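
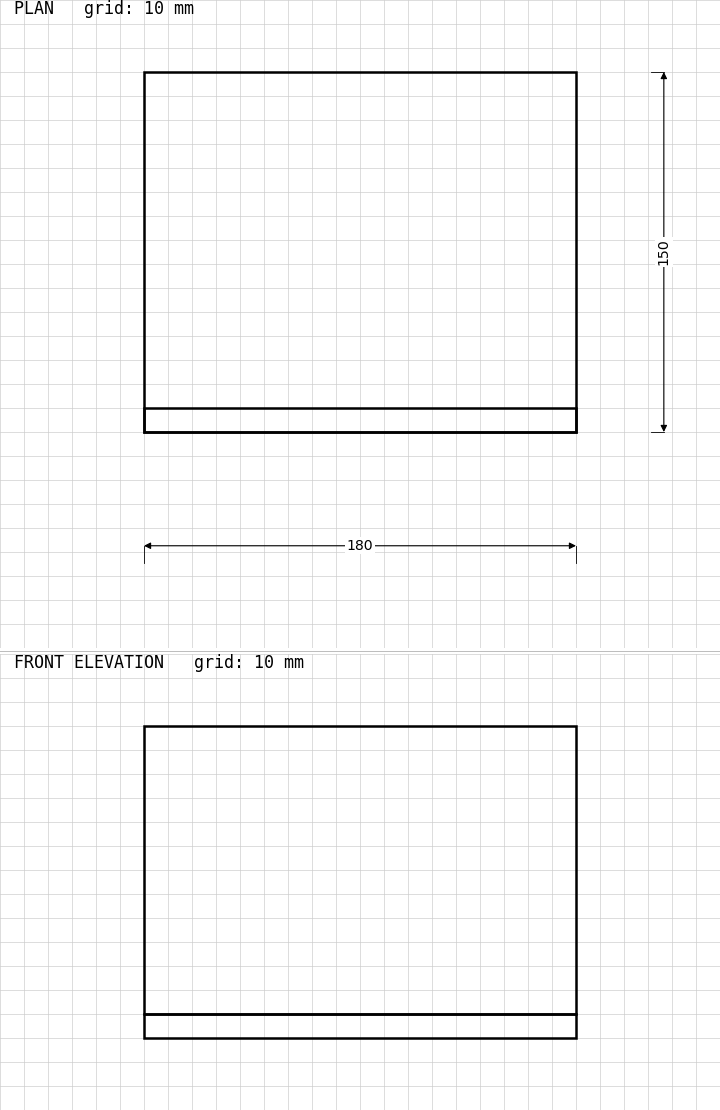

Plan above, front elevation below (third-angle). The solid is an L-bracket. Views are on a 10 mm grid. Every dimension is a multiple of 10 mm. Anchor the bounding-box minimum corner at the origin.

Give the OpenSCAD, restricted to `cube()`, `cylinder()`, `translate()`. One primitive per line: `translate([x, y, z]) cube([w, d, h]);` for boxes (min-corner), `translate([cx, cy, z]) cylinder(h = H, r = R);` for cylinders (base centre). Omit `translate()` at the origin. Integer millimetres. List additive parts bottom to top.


cube([180, 150, 10]);
translate([0, 0, 10]) cube([180, 10, 120]);


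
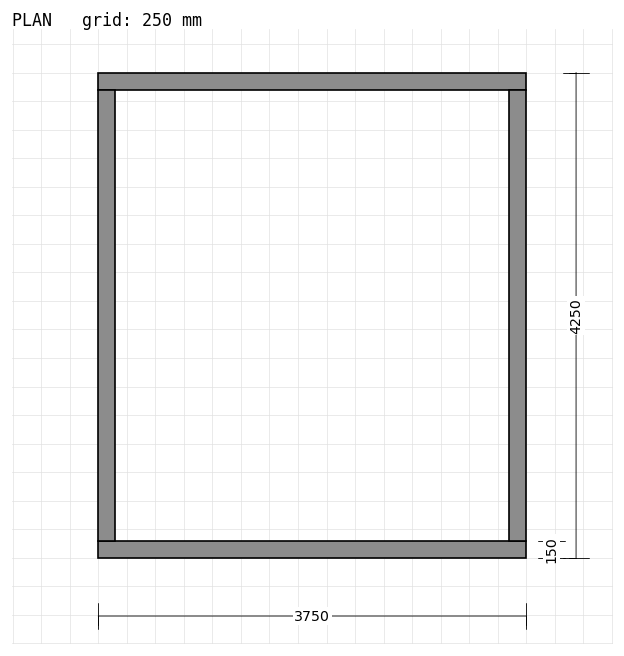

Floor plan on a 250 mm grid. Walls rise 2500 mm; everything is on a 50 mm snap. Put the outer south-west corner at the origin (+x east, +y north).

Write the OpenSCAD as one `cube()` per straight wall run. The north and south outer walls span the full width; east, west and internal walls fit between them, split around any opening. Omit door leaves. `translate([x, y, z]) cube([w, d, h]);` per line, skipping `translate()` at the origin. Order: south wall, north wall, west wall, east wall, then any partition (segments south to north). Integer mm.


cube([3750, 150, 2500]);
translate([0, 4100, 0]) cube([3750, 150, 2500]);
translate([0, 150, 0]) cube([150, 3950, 2500]);
translate([3600, 150, 0]) cube([150, 3950, 2500]);


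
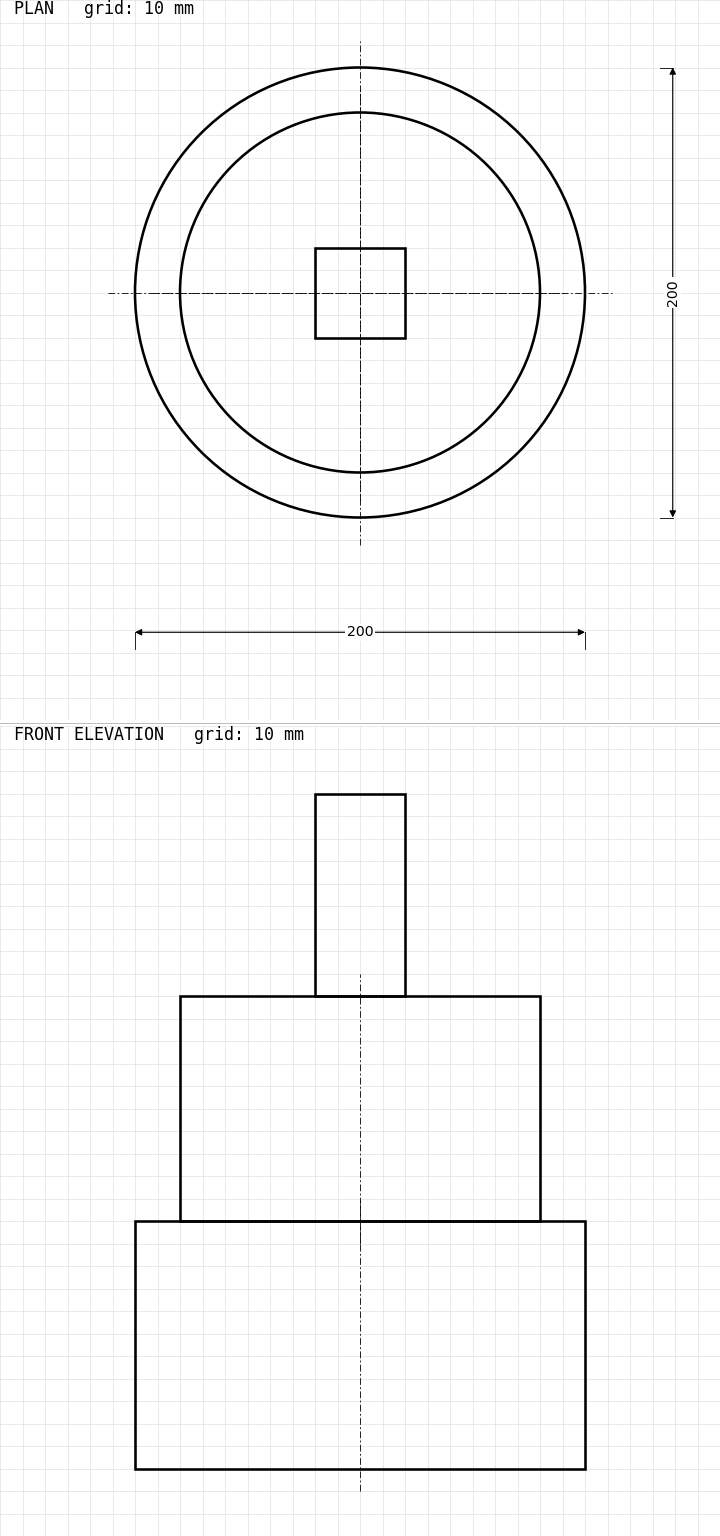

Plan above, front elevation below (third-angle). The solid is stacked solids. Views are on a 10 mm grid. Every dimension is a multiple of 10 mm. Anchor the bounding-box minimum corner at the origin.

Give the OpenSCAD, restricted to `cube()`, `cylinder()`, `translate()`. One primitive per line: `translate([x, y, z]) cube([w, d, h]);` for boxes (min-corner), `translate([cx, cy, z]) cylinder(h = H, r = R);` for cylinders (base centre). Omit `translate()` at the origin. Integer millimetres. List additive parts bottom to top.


translate([100, 100, 0]) cylinder(h = 110, r = 100);
translate([100, 100, 110]) cylinder(h = 100, r = 80);
translate([80, 80, 210]) cube([40, 40, 90]);


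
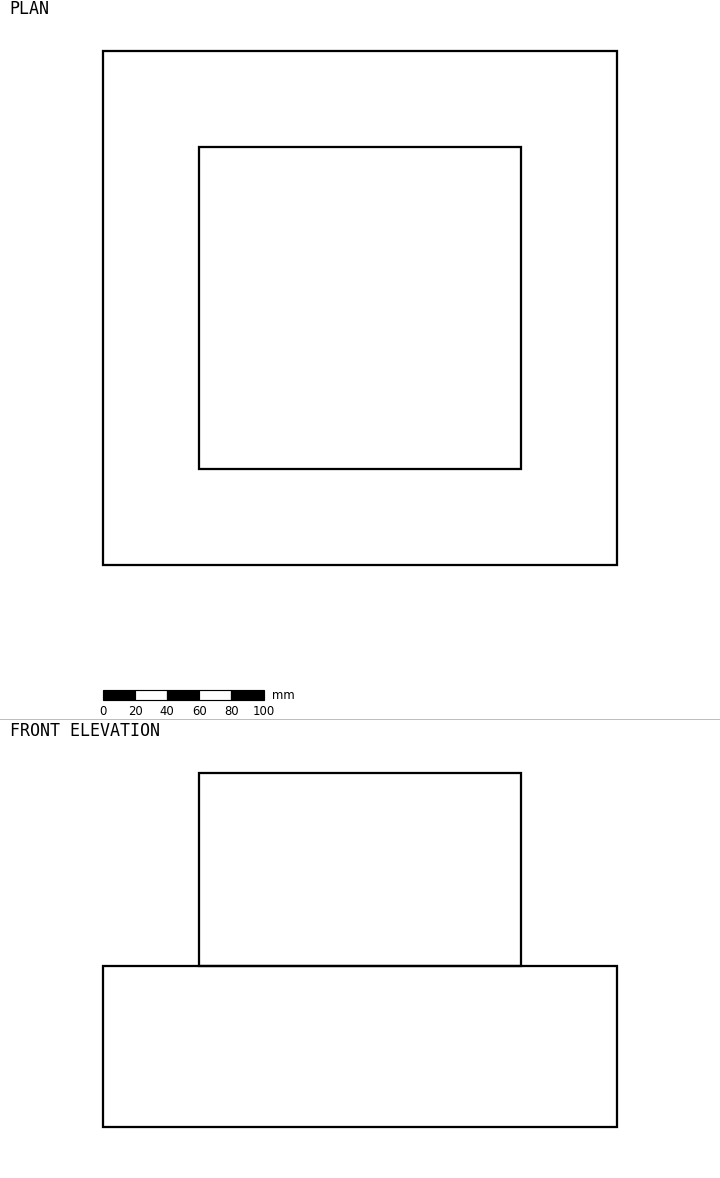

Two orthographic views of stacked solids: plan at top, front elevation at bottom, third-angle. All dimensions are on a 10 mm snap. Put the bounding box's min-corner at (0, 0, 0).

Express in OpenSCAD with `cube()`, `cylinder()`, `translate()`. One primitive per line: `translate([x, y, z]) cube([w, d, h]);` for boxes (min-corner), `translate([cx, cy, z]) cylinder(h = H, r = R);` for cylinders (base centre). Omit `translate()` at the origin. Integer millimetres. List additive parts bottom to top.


cube([320, 320, 100]);
translate([60, 60, 100]) cube([200, 200, 120]);


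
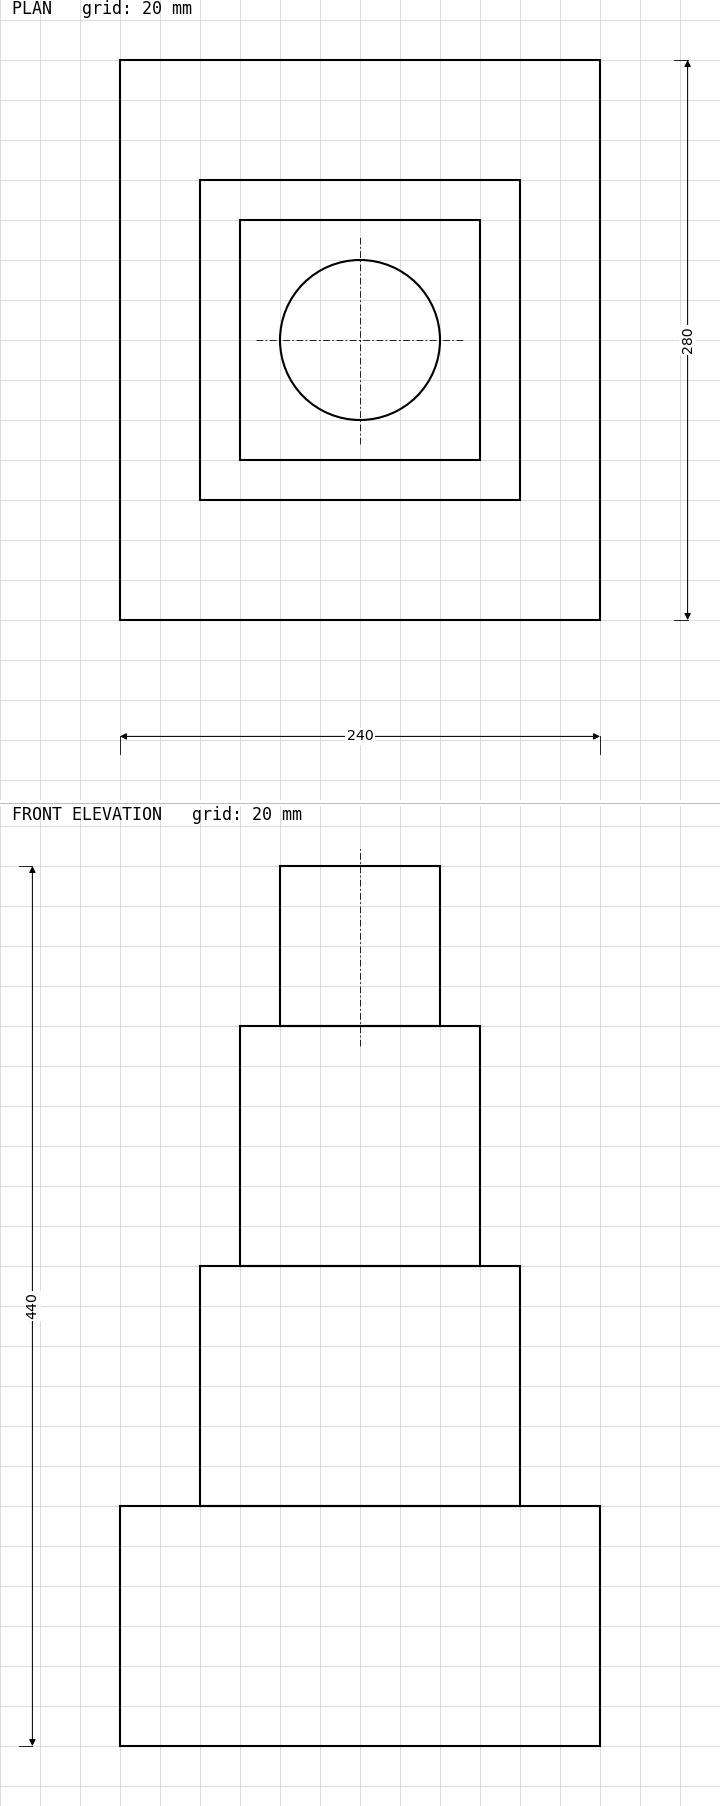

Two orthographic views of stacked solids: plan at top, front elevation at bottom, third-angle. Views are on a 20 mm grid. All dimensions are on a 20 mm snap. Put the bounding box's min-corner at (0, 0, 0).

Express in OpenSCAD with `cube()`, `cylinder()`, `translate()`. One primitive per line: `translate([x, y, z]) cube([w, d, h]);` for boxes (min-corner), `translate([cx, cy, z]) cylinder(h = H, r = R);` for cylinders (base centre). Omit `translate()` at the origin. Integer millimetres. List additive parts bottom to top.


cube([240, 280, 120]);
translate([40, 60, 120]) cube([160, 160, 120]);
translate([60, 80, 240]) cube([120, 120, 120]);
translate([120, 140, 360]) cylinder(h = 80, r = 40);


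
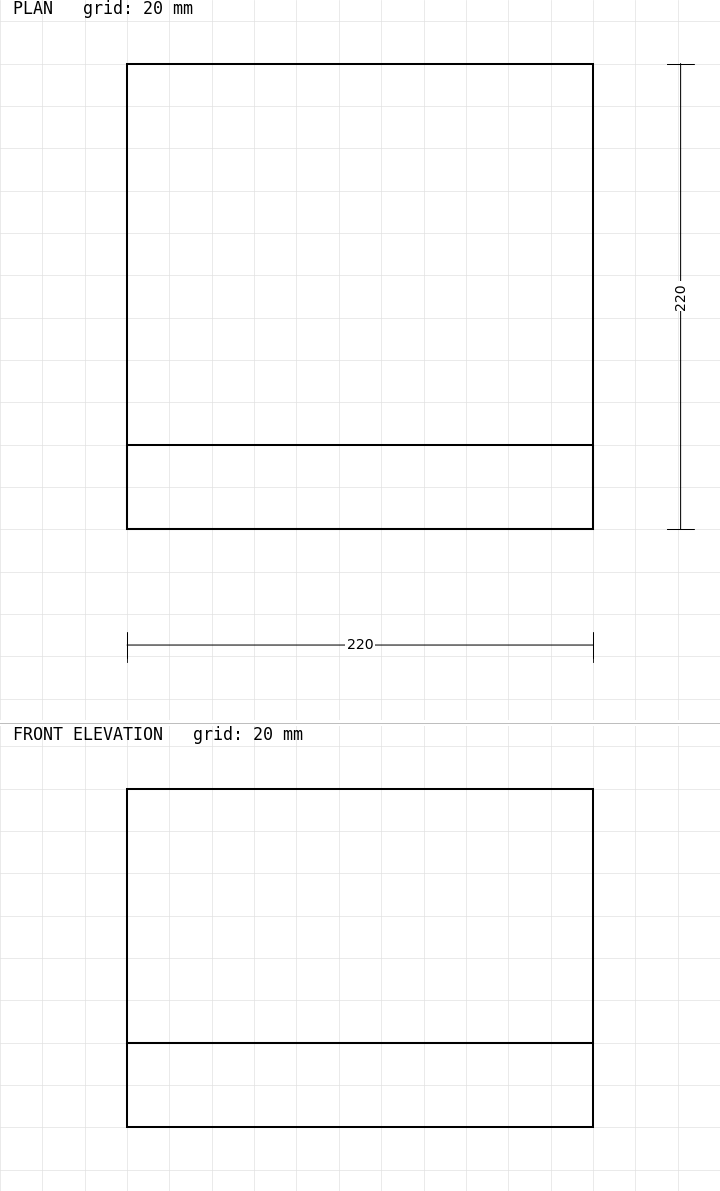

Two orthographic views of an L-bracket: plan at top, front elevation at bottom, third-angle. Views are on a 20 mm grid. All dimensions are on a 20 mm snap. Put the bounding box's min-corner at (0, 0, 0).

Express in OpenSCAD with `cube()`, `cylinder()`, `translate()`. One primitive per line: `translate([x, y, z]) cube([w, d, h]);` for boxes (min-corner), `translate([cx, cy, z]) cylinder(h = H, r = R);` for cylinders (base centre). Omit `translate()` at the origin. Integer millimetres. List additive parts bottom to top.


cube([220, 220, 40]);
translate([0, 0, 40]) cube([220, 40, 120]);


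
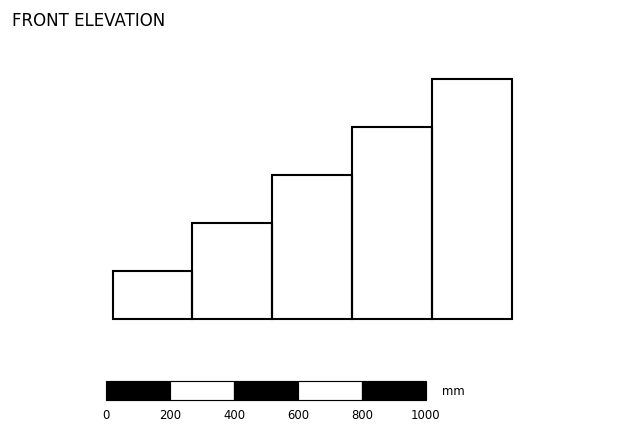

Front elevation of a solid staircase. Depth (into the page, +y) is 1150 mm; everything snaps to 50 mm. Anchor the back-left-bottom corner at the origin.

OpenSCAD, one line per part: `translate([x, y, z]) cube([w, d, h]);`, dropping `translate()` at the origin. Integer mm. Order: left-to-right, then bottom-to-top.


cube([250, 1150, 150]);
translate([250, 0, 0]) cube([250, 1150, 300]);
translate([500, 0, 0]) cube([250, 1150, 450]);
translate([750, 0, 0]) cube([250, 1150, 600]);
translate([1000, 0, 0]) cube([250, 1150, 750]);


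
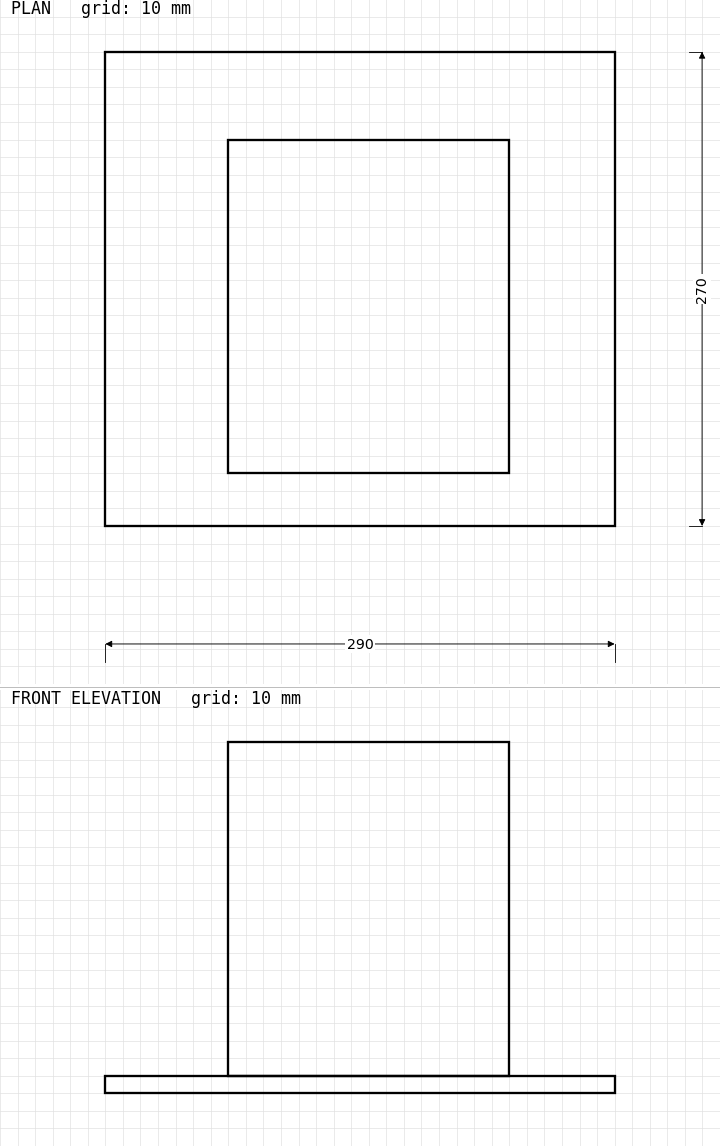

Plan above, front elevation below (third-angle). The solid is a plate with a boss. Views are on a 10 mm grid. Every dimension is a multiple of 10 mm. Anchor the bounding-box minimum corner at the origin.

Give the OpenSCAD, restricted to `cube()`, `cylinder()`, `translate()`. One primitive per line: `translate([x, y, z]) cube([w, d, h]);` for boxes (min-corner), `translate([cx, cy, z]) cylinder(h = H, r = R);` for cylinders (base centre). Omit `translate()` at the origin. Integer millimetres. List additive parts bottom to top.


cube([290, 270, 10]);
translate([70, 30, 10]) cube([160, 190, 190]);


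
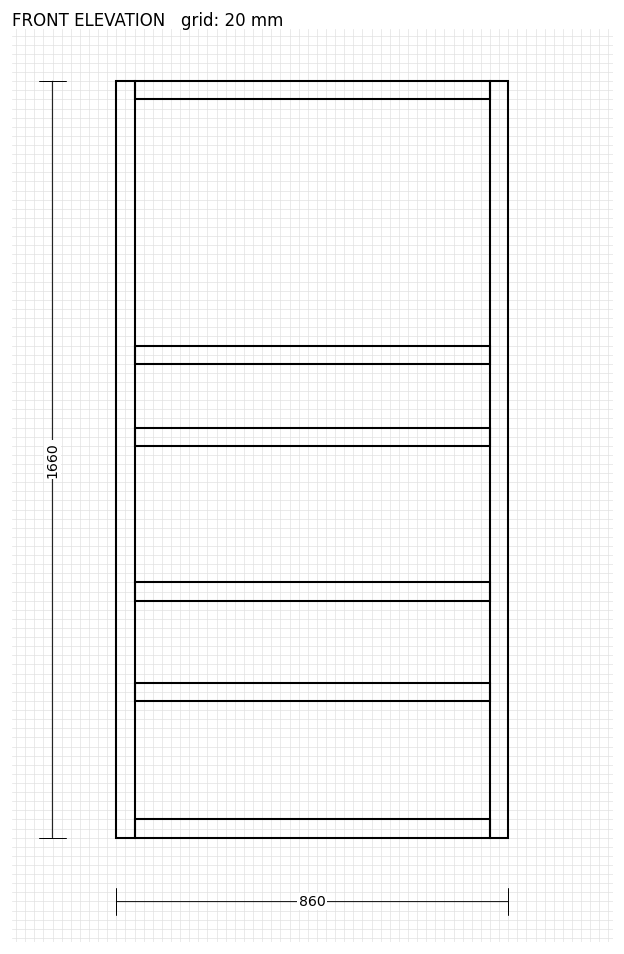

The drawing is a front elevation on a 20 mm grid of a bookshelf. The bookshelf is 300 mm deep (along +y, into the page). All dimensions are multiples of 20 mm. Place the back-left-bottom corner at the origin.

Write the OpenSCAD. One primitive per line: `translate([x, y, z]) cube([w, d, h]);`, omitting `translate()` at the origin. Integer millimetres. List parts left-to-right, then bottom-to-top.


cube([40, 300, 1660]);
translate([40, 0, 0]) cube([780, 300, 40]);
translate([40, 0, 300]) cube([780, 300, 40]);
translate([40, 0, 520]) cube([780, 300, 40]);
translate([40, 0, 860]) cube([780, 300, 40]);
translate([40, 0, 1040]) cube([780, 300, 40]);
translate([40, 0, 1620]) cube([780, 300, 40]);
translate([820, 0, 0]) cube([40, 300, 1660]);


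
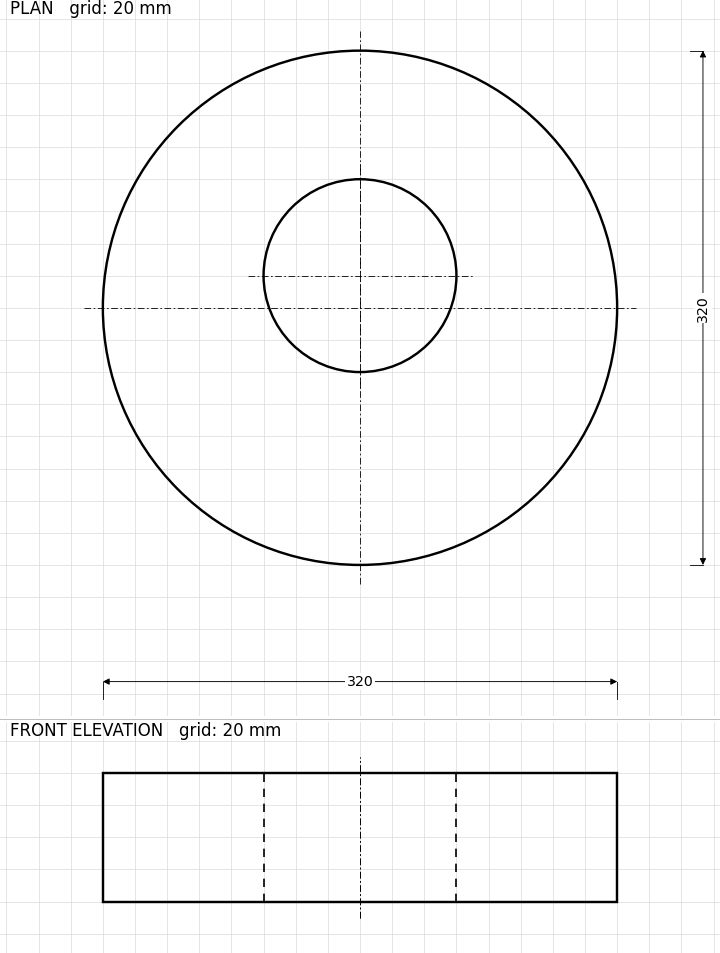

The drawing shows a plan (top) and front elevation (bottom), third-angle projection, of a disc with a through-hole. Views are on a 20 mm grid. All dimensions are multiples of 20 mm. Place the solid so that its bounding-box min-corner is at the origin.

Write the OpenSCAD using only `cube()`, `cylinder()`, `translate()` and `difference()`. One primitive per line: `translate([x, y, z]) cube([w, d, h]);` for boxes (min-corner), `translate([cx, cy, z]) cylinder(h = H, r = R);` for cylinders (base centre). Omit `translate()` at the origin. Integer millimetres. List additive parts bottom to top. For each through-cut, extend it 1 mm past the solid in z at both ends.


difference() {
  translate([160, 160, 0]) cylinder(h = 80, r = 160);
  translate([160, 180, -1]) cylinder(h = 82, r = 60);
}


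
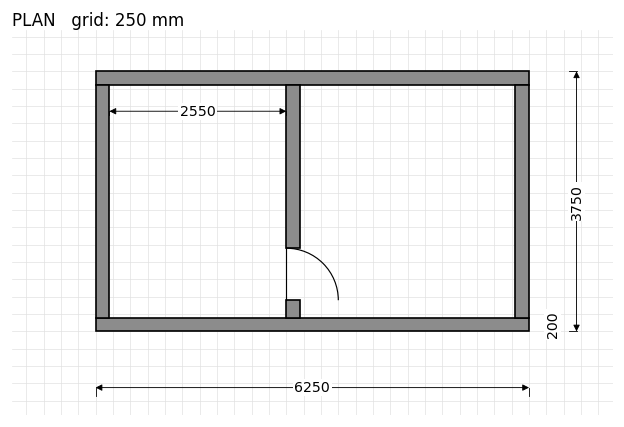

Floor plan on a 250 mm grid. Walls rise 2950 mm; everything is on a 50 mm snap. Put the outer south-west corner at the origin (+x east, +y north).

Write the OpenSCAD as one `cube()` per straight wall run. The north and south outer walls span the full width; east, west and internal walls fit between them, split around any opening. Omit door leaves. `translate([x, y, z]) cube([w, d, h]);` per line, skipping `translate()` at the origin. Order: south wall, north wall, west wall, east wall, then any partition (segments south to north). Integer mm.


cube([6250, 200, 2950]);
translate([0, 3550, 0]) cube([6250, 200, 2950]);
translate([0, 200, 0]) cube([200, 3350, 2950]);
translate([6050, 200, 0]) cube([200, 3350, 2950]);
translate([2750, 200, 0]) cube([200, 250, 2950]);
translate([2750, 1200, 0]) cube([200, 2350, 2950]);


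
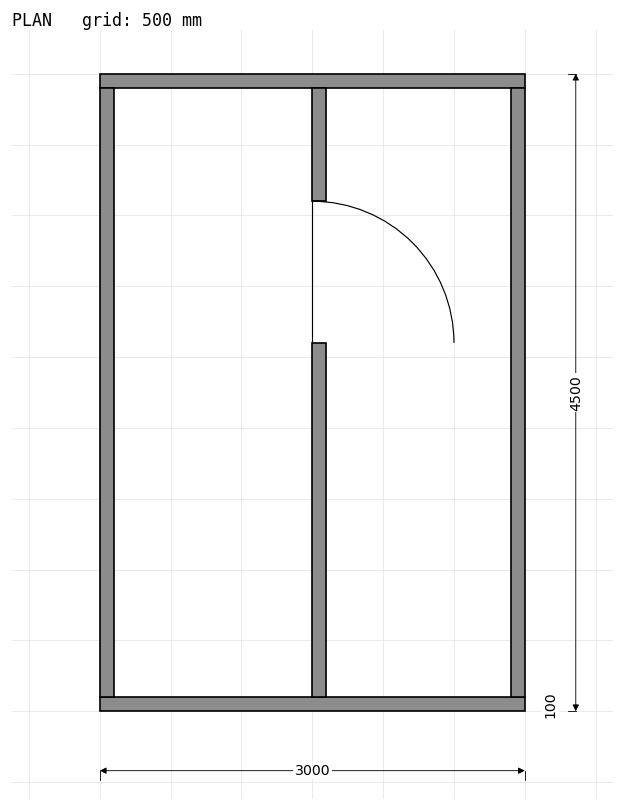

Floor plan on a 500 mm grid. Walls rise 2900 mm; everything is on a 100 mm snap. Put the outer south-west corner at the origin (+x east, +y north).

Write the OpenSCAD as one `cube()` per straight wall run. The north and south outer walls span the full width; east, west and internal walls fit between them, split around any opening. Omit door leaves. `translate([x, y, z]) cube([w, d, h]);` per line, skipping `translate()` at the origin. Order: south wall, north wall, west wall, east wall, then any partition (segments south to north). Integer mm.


cube([3000, 100, 2900]);
translate([0, 4400, 0]) cube([3000, 100, 2900]);
translate([0, 100, 0]) cube([100, 4300, 2900]);
translate([2900, 100, 0]) cube([100, 4300, 2900]);
translate([1500, 100, 0]) cube([100, 2500, 2900]);
translate([1500, 3600, 0]) cube([100, 800, 2900]);


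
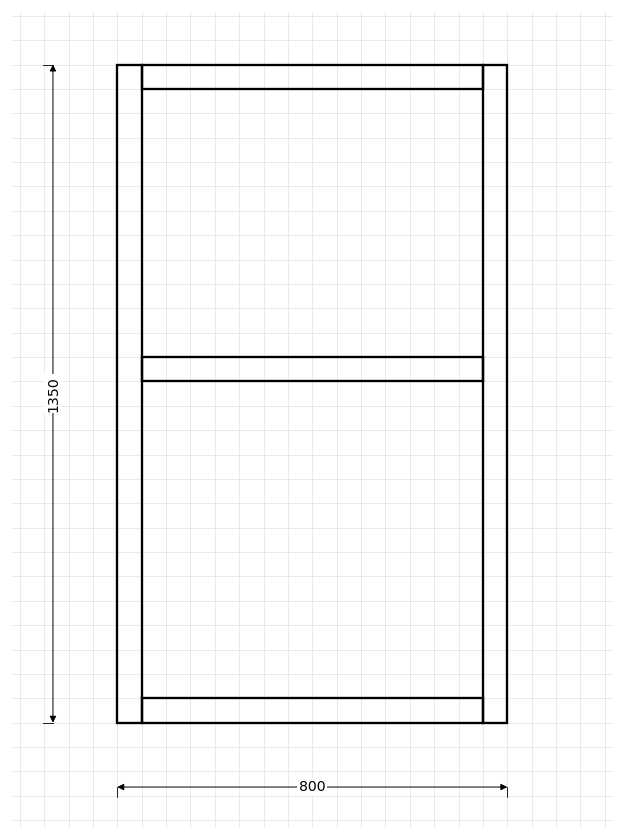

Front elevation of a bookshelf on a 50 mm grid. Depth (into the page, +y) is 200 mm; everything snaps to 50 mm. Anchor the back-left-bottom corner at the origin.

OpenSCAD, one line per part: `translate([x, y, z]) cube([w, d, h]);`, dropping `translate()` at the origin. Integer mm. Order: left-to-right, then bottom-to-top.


cube([50, 200, 1350]);
translate([50, 0, 0]) cube([700, 200, 50]);
translate([50, 0, 700]) cube([700, 200, 50]);
translate([50, 0, 1300]) cube([700, 200, 50]);
translate([750, 0, 0]) cube([50, 200, 1350]);


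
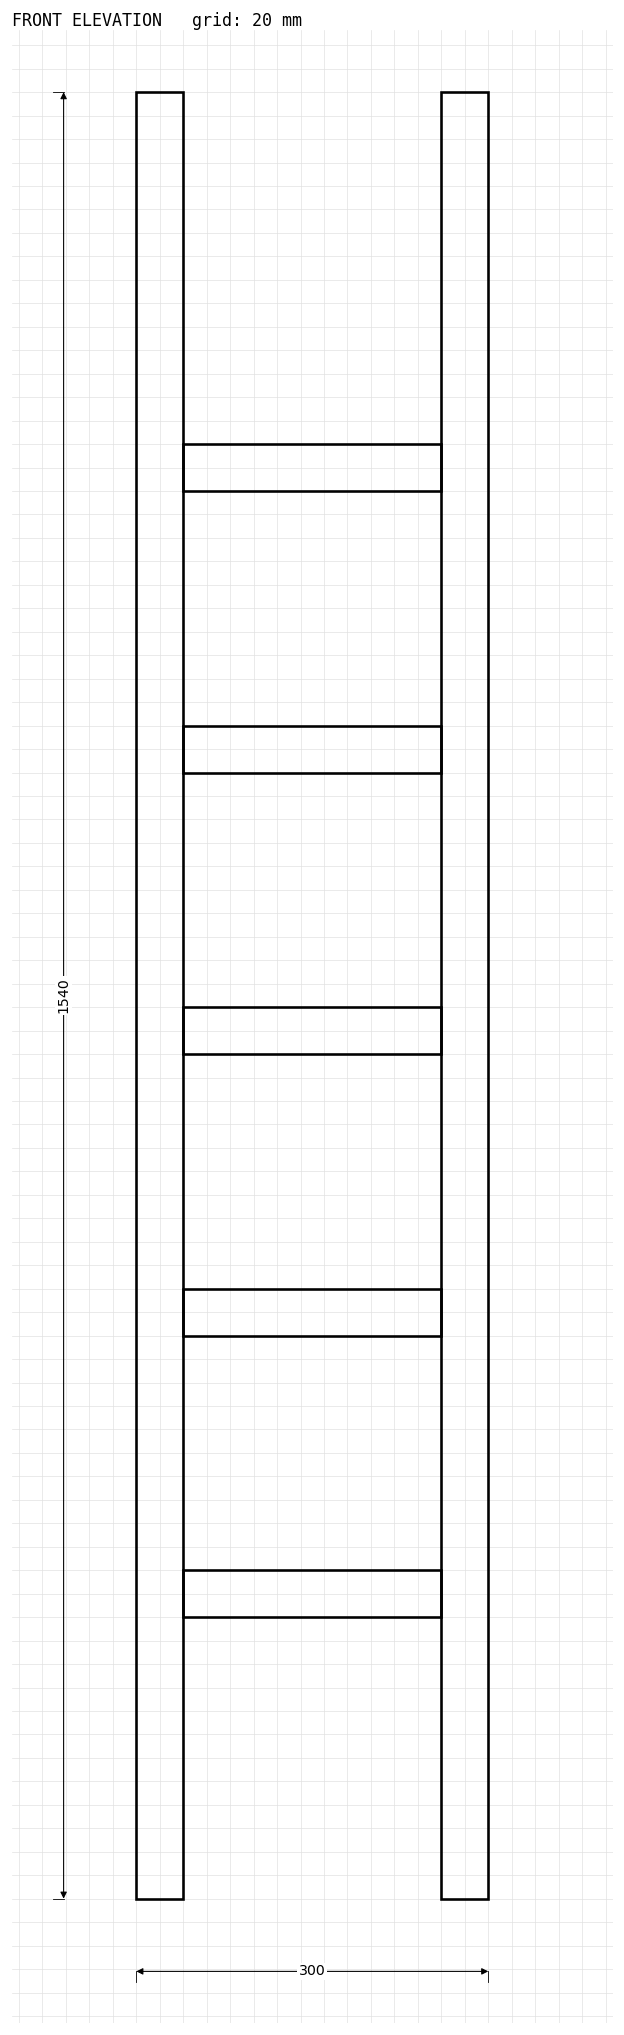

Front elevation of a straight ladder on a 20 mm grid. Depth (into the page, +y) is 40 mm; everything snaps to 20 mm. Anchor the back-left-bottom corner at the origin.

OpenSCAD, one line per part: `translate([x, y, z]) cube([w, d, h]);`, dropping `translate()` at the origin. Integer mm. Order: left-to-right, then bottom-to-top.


cube([40, 40, 1540]);
translate([40, 0, 240]) cube([220, 40, 40]);
translate([40, 0, 480]) cube([220, 40, 40]);
translate([40, 0, 720]) cube([220, 40, 40]);
translate([40, 0, 960]) cube([220, 40, 40]);
translate([40, 0, 1200]) cube([220, 40, 40]);
translate([260, 0, 0]) cube([40, 40, 1540]);


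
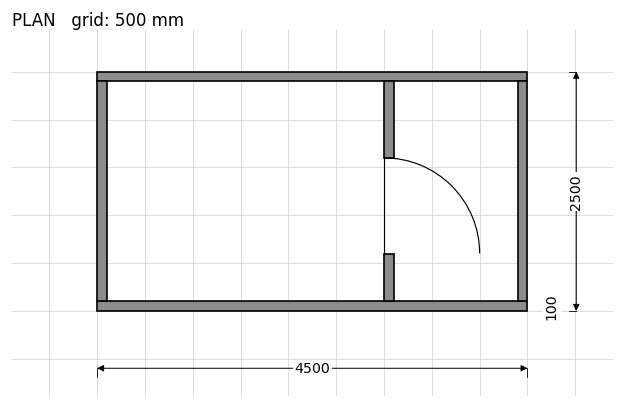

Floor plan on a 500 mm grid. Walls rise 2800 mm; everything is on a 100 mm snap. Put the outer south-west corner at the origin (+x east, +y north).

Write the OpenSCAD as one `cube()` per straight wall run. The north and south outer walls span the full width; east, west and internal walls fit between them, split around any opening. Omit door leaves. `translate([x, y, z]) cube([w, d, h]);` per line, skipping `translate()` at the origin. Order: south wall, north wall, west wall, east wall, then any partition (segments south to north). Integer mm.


cube([4500, 100, 2800]);
translate([0, 2400, 0]) cube([4500, 100, 2800]);
translate([0, 100, 0]) cube([100, 2300, 2800]);
translate([4400, 100, 0]) cube([100, 2300, 2800]);
translate([3000, 100, 0]) cube([100, 500, 2800]);
translate([3000, 1600, 0]) cube([100, 800, 2800]);


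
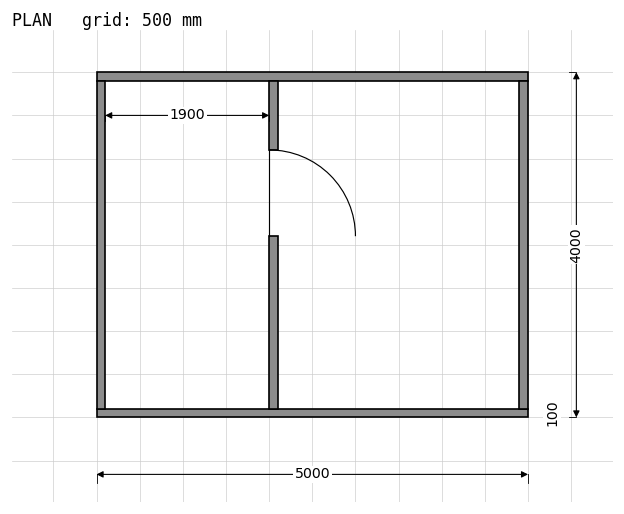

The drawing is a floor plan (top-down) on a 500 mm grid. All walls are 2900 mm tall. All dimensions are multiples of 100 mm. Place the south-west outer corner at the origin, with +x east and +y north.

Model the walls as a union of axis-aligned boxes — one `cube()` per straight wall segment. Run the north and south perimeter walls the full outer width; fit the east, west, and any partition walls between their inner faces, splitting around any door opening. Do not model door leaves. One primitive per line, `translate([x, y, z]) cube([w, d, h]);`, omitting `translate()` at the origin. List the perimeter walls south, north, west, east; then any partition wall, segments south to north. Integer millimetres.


cube([5000, 100, 2900]);
translate([0, 3900, 0]) cube([5000, 100, 2900]);
translate([0, 100, 0]) cube([100, 3800, 2900]);
translate([4900, 100, 0]) cube([100, 3800, 2900]);
translate([2000, 100, 0]) cube([100, 2000, 2900]);
translate([2000, 3100, 0]) cube([100, 800, 2900]);


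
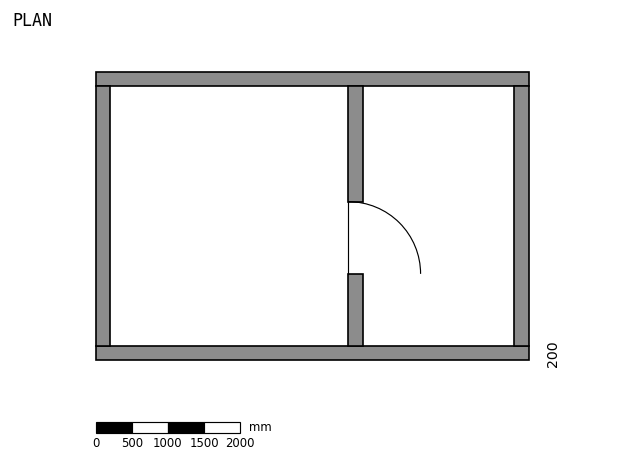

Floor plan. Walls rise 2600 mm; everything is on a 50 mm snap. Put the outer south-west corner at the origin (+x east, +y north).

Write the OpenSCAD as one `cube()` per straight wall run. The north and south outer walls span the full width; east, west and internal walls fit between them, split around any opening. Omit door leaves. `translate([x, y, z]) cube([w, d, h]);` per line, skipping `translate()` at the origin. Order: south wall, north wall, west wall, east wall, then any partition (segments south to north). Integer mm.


cube([6000, 200, 2600]);
translate([0, 3800, 0]) cube([6000, 200, 2600]);
translate([0, 200, 0]) cube([200, 3600, 2600]);
translate([5800, 200, 0]) cube([200, 3600, 2600]);
translate([3500, 200, 0]) cube([200, 1000, 2600]);
translate([3500, 2200, 0]) cube([200, 1600, 2600]);


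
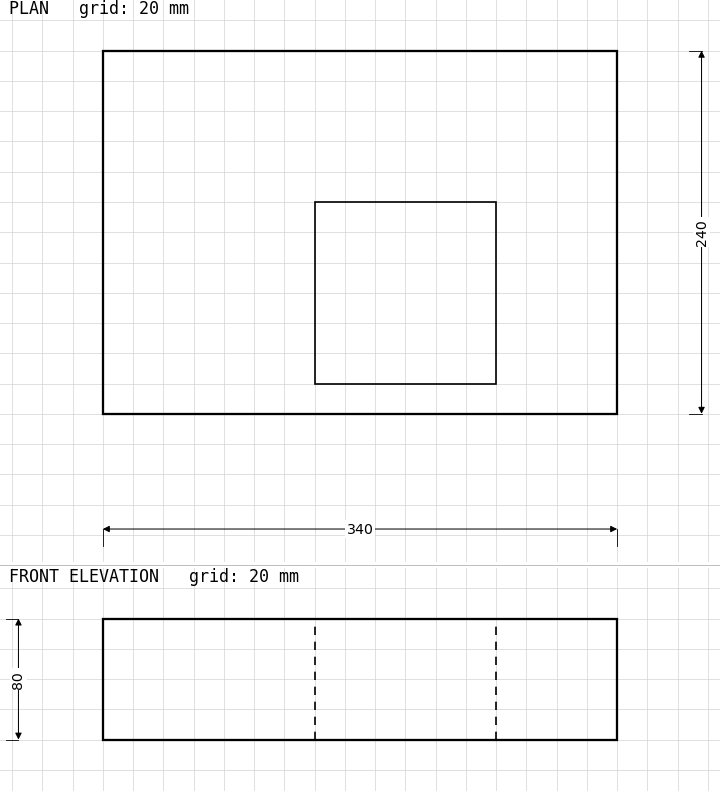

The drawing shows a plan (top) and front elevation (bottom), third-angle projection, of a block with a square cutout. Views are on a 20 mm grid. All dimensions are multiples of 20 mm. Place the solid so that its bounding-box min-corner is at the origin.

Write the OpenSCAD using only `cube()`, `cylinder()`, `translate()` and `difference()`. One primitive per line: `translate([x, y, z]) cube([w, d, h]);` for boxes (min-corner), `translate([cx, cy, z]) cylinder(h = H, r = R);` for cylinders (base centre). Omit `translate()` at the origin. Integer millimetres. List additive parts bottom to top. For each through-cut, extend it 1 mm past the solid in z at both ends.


difference() {
  cube([340, 240, 80]);
  translate([140, 20, -1]) cube([120, 120, 82]);
}


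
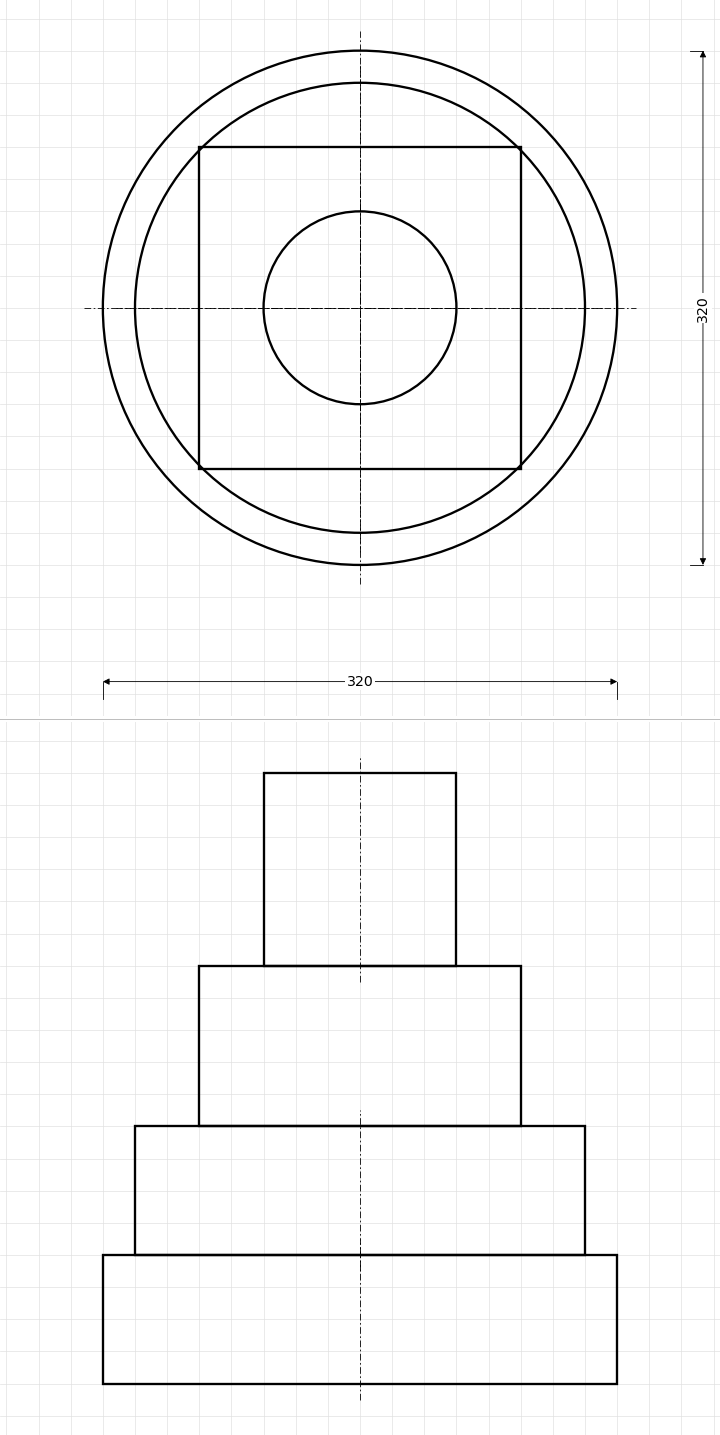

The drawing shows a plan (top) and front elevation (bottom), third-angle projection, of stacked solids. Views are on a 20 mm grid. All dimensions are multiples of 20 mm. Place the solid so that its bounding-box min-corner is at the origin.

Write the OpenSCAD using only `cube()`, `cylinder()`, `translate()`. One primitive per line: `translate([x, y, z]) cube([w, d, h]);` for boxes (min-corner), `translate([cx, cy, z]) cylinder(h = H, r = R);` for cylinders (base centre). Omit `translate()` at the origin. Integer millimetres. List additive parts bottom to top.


translate([160, 160, 0]) cylinder(h = 80, r = 160);
translate([160, 160, 80]) cylinder(h = 80, r = 140);
translate([60, 60, 160]) cube([200, 200, 100]);
translate([160, 160, 260]) cylinder(h = 120, r = 60);


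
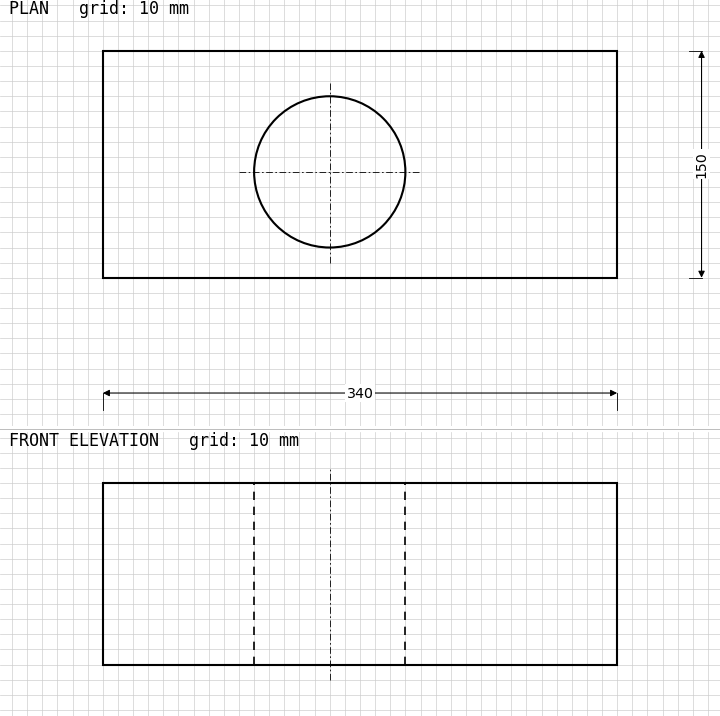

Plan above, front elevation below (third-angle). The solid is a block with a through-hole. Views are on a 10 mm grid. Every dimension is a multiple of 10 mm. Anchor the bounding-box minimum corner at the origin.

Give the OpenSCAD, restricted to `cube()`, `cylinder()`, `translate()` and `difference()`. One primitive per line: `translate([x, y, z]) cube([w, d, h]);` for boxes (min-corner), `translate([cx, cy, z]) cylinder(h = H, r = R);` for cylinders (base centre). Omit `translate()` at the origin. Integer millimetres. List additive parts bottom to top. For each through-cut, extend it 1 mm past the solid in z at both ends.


difference() {
  cube([340, 150, 120]);
  translate([150, 70, -1]) cylinder(h = 122, r = 50);
}


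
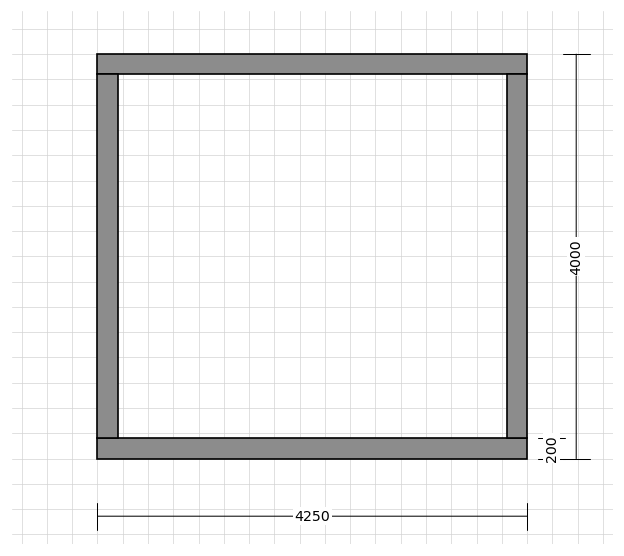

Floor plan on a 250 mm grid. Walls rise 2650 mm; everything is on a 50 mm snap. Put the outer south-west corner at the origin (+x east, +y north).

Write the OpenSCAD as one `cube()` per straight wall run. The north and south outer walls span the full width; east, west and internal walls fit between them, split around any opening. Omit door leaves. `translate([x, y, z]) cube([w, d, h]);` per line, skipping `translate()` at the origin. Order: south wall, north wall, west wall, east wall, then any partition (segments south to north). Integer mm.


cube([4250, 200, 2650]);
translate([0, 3800, 0]) cube([4250, 200, 2650]);
translate([0, 200, 0]) cube([200, 3600, 2650]);
translate([4050, 200, 0]) cube([200, 3600, 2650]);


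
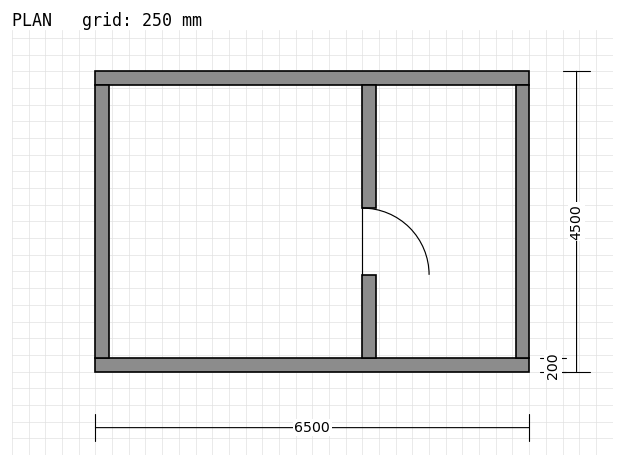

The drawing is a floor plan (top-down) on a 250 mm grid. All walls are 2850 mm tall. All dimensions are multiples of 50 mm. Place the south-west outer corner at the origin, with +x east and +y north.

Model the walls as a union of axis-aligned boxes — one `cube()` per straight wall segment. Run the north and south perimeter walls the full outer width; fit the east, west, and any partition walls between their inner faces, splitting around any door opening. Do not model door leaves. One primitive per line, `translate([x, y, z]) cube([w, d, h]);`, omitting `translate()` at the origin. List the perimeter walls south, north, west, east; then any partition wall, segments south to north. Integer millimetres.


cube([6500, 200, 2850]);
translate([0, 4300, 0]) cube([6500, 200, 2850]);
translate([0, 200, 0]) cube([200, 4100, 2850]);
translate([6300, 200, 0]) cube([200, 4100, 2850]);
translate([4000, 200, 0]) cube([200, 1250, 2850]);
translate([4000, 2450, 0]) cube([200, 1850, 2850]);


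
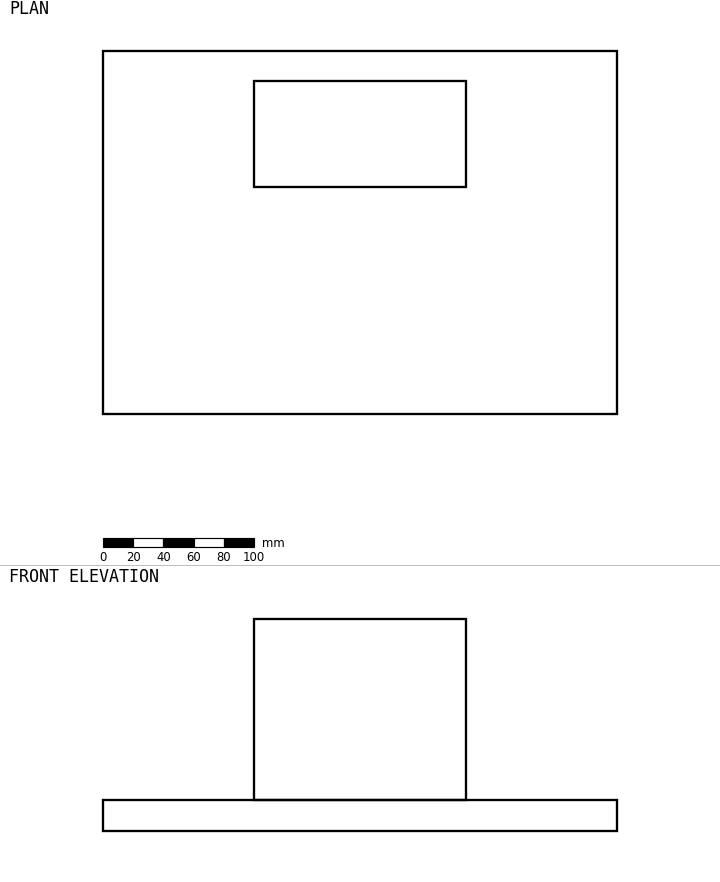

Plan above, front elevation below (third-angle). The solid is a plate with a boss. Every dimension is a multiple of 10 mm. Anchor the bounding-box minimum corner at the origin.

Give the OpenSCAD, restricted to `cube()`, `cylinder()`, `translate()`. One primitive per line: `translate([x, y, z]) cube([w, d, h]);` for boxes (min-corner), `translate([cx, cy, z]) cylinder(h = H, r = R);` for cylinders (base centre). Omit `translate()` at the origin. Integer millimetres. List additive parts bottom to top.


cube([340, 240, 20]);
translate([100, 150, 20]) cube([140, 70, 120]);


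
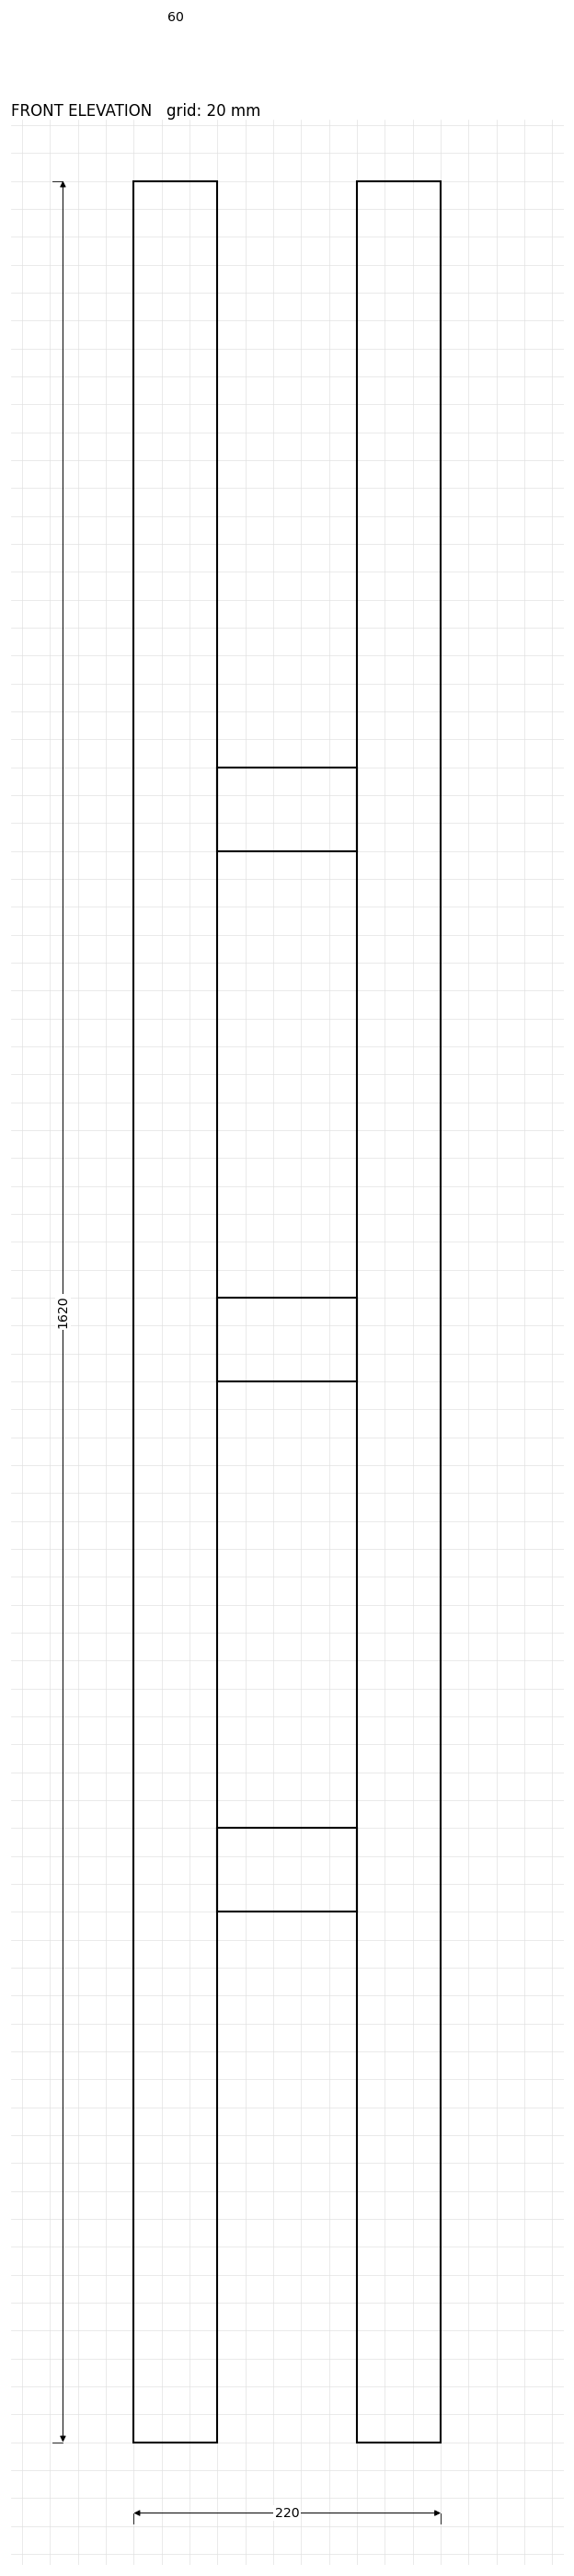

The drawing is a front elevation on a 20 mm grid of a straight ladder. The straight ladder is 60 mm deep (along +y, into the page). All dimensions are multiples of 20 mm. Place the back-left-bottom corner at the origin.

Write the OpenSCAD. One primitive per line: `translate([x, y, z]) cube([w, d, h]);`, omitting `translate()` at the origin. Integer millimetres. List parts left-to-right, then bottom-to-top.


cube([60, 60, 1620]);
translate([60, 0, 380]) cube([100, 60, 60]);
translate([60, 0, 760]) cube([100, 60, 60]);
translate([60, 0, 1140]) cube([100, 60, 60]);
translate([160, 0, 0]) cube([60, 60, 1620]);


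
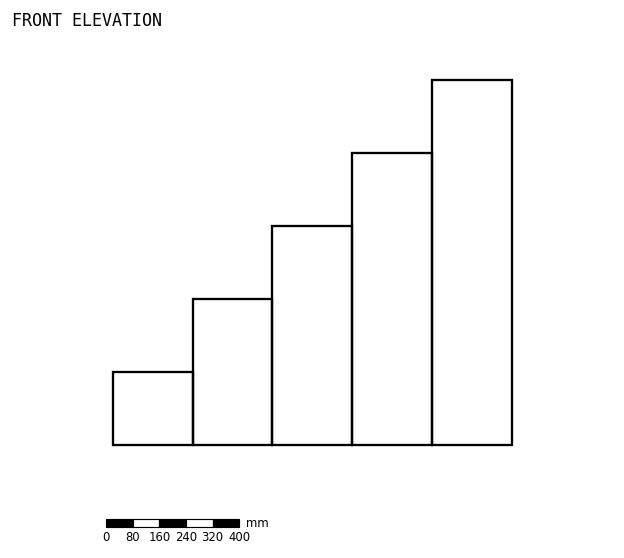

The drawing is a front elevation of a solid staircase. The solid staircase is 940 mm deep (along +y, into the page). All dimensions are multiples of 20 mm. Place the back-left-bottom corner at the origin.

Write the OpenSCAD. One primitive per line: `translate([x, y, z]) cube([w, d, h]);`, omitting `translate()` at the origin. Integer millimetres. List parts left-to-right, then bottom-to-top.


cube([240, 940, 220]);
translate([240, 0, 0]) cube([240, 940, 440]);
translate([480, 0, 0]) cube([240, 940, 660]);
translate([720, 0, 0]) cube([240, 940, 880]);
translate([960, 0, 0]) cube([240, 940, 1100]);


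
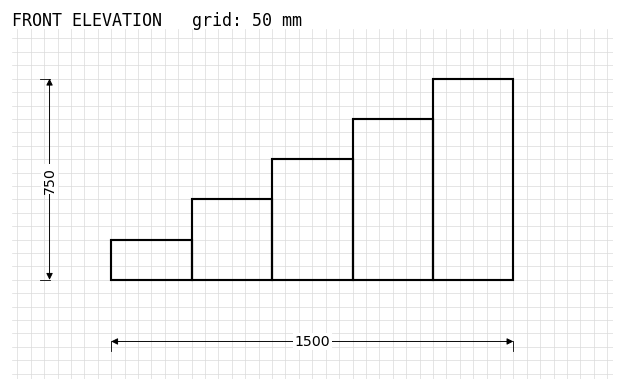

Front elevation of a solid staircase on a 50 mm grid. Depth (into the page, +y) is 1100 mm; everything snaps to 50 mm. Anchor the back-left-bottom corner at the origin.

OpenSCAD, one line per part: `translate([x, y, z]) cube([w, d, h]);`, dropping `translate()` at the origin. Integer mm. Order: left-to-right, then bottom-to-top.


cube([300, 1100, 150]);
translate([300, 0, 0]) cube([300, 1100, 300]);
translate([600, 0, 0]) cube([300, 1100, 450]);
translate([900, 0, 0]) cube([300, 1100, 600]);
translate([1200, 0, 0]) cube([300, 1100, 750]);


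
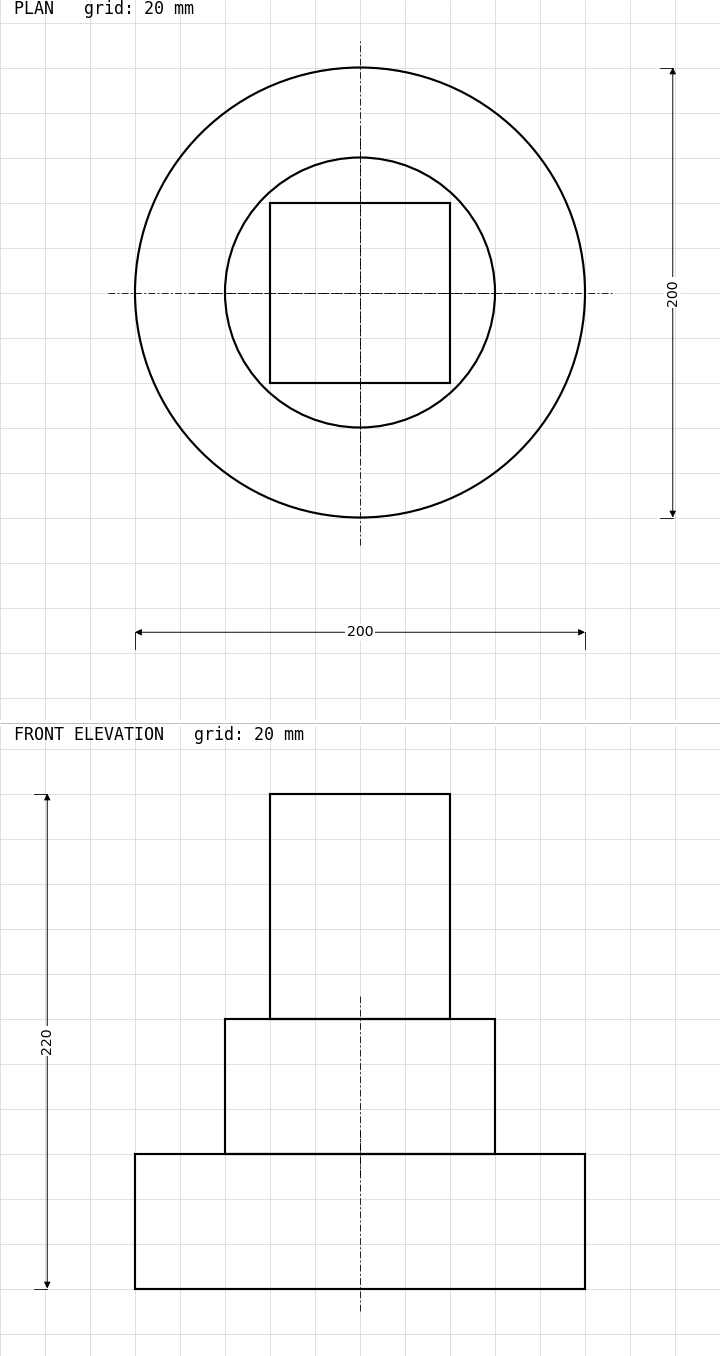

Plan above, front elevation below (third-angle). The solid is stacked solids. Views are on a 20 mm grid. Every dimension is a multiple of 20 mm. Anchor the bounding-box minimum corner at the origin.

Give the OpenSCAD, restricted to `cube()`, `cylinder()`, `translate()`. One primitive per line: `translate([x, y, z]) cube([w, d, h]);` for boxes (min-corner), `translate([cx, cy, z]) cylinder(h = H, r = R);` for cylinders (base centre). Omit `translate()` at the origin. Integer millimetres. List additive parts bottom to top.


translate([100, 100, 0]) cylinder(h = 60, r = 100);
translate([100, 100, 60]) cylinder(h = 60, r = 60);
translate([60, 60, 120]) cube([80, 80, 100]);


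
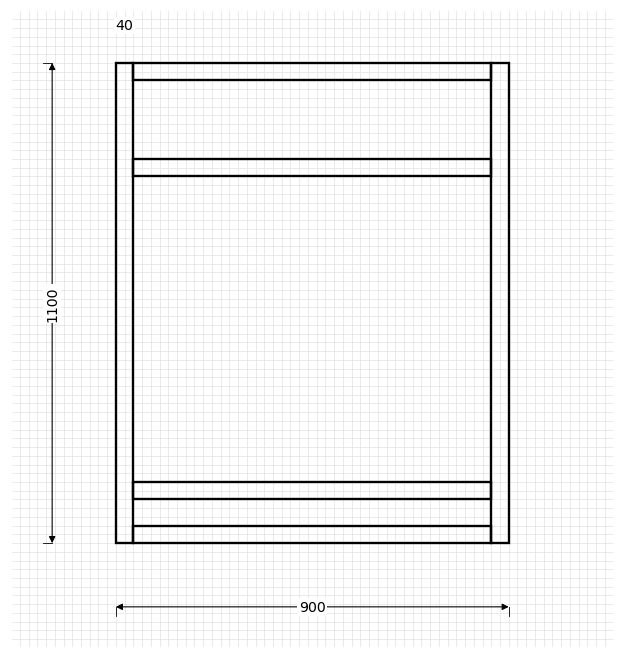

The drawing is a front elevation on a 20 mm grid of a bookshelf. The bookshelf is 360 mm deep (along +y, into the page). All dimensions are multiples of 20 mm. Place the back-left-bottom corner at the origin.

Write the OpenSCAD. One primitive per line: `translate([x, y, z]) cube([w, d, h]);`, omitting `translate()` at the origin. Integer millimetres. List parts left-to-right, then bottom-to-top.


cube([40, 360, 1100]);
translate([40, 0, 0]) cube([820, 360, 40]);
translate([40, 0, 100]) cube([820, 360, 40]);
translate([40, 0, 840]) cube([820, 360, 40]);
translate([40, 0, 1060]) cube([820, 360, 40]);
translate([860, 0, 0]) cube([40, 360, 1100]);


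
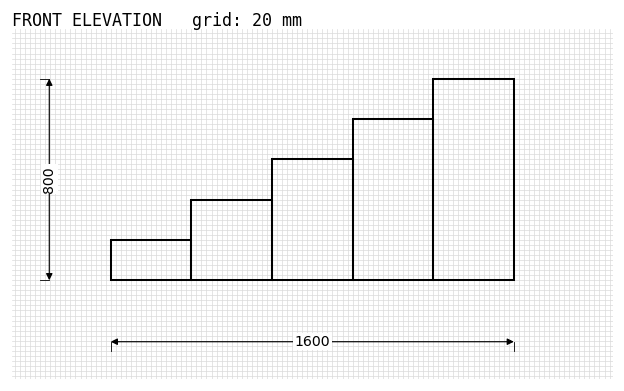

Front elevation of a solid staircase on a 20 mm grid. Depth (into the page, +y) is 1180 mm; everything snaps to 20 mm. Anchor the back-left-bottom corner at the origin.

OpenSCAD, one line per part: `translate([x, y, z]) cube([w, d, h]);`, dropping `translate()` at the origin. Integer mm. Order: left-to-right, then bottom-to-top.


cube([320, 1180, 160]);
translate([320, 0, 0]) cube([320, 1180, 320]);
translate([640, 0, 0]) cube([320, 1180, 480]);
translate([960, 0, 0]) cube([320, 1180, 640]);
translate([1280, 0, 0]) cube([320, 1180, 800]);


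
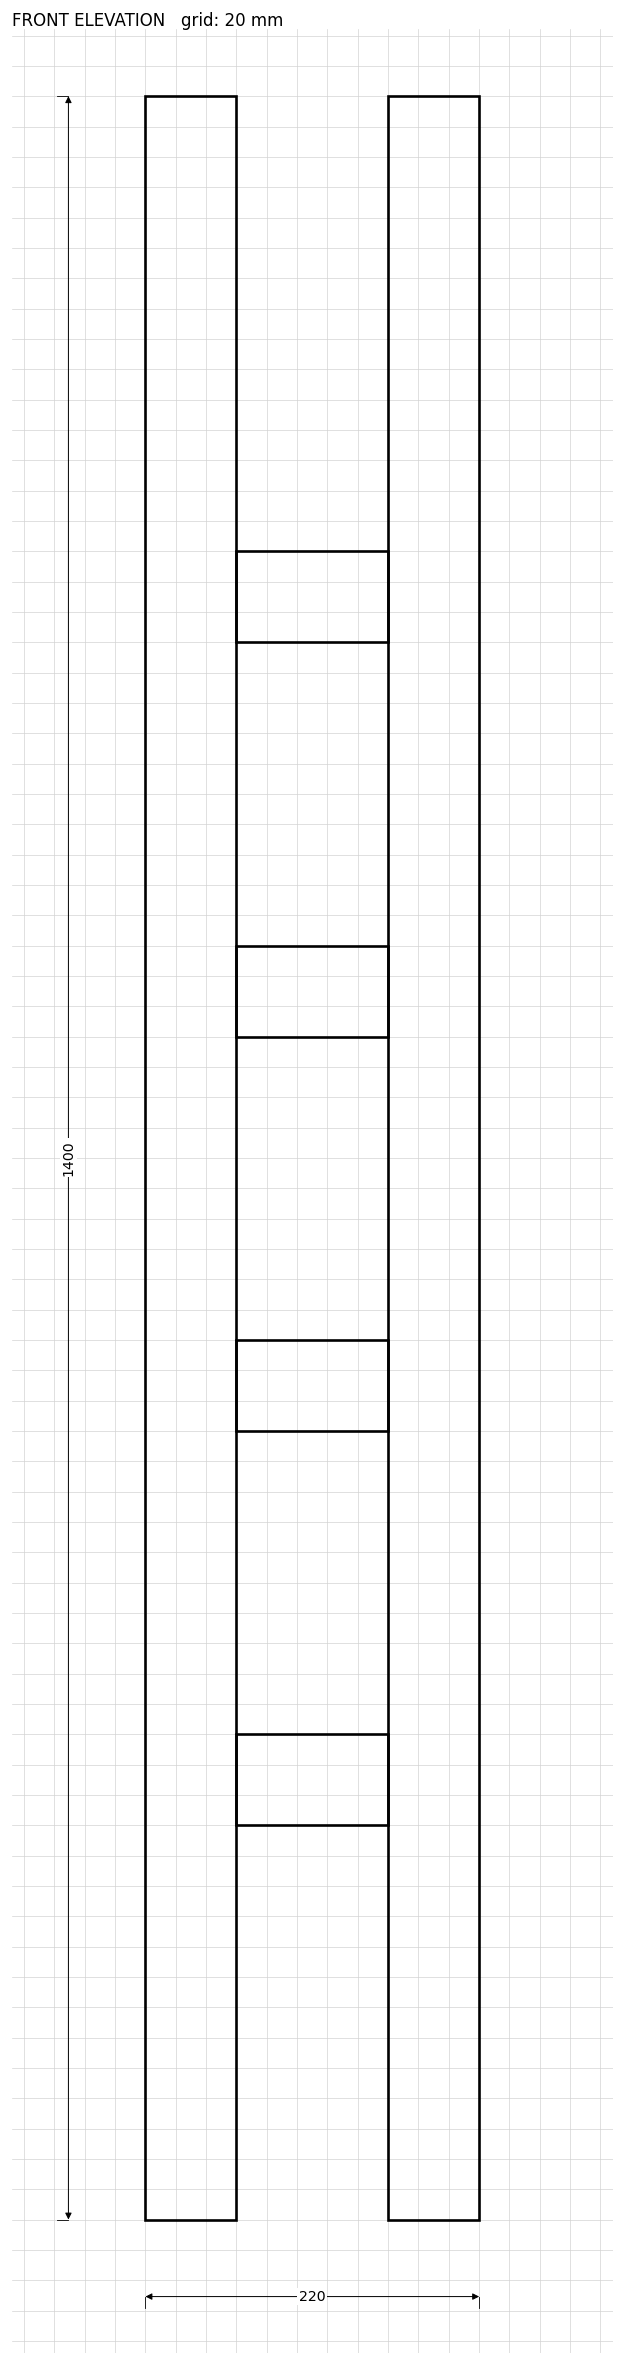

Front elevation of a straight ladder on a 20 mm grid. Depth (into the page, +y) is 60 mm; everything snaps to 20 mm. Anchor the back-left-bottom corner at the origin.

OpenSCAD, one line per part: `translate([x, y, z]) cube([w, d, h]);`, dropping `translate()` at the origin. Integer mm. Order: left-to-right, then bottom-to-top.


cube([60, 60, 1400]);
translate([60, 0, 260]) cube([100, 60, 60]);
translate([60, 0, 520]) cube([100, 60, 60]);
translate([60, 0, 780]) cube([100, 60, 60]);
translate([60, 0, 1040]) cube([100, 60, 60]);
translate([160, 0, 0]) cube([60, 60, 1400]);


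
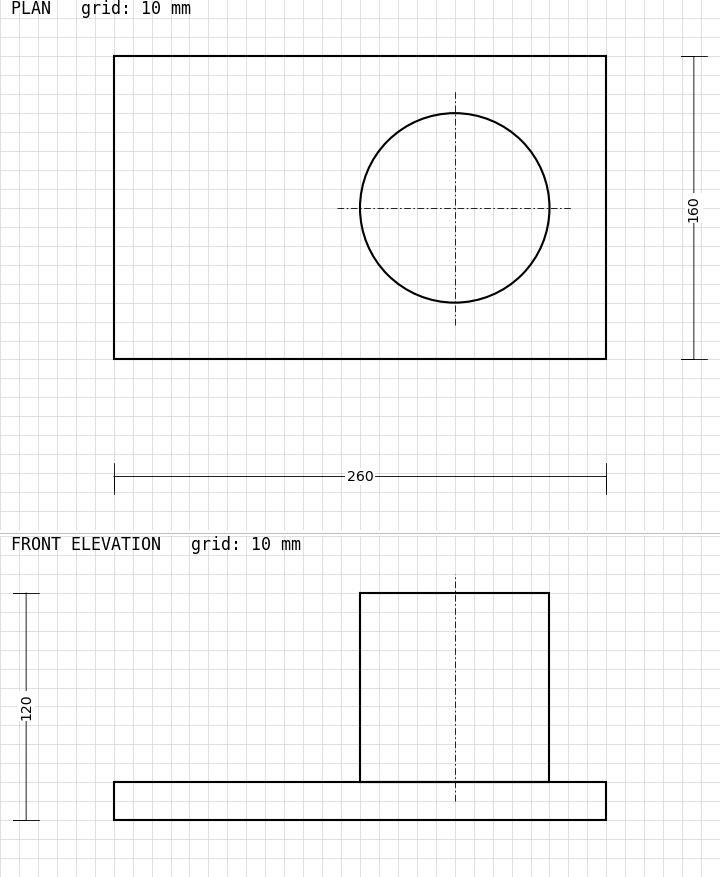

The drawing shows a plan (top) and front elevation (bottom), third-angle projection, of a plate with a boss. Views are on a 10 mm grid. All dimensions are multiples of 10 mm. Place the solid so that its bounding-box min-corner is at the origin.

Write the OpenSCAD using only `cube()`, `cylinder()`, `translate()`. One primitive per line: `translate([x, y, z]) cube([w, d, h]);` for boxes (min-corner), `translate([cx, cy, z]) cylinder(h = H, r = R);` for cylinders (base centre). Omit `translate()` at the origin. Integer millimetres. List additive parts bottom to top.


cube([260, 160, 20]);
translate([180, 80, 20]) cylinder(h = 100, r = 50);


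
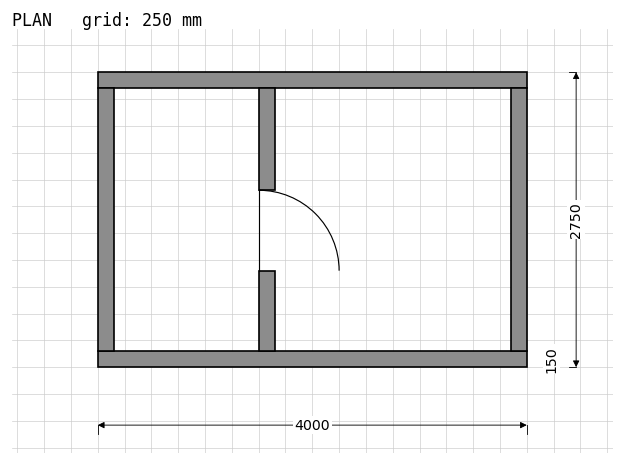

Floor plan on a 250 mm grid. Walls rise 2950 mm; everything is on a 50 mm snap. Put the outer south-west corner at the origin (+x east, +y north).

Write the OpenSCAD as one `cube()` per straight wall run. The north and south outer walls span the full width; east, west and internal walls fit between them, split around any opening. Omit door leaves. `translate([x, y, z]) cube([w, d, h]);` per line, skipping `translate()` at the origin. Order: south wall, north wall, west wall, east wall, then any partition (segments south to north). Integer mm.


cube([4000, 150, 2950]);
translate([0, 2600, 0]) cube([4000, 150, 2950]);
translate([0, 150, 0]) cube([150, 2450, 2950]);
translate([3850, 150, 0]) cube([150, 2450, 2950]);
translate([1500, 150, 0]) cube([150, 750, 2950]);
translate([1500, 1650, 0]) cube([150, 950, 2950]);


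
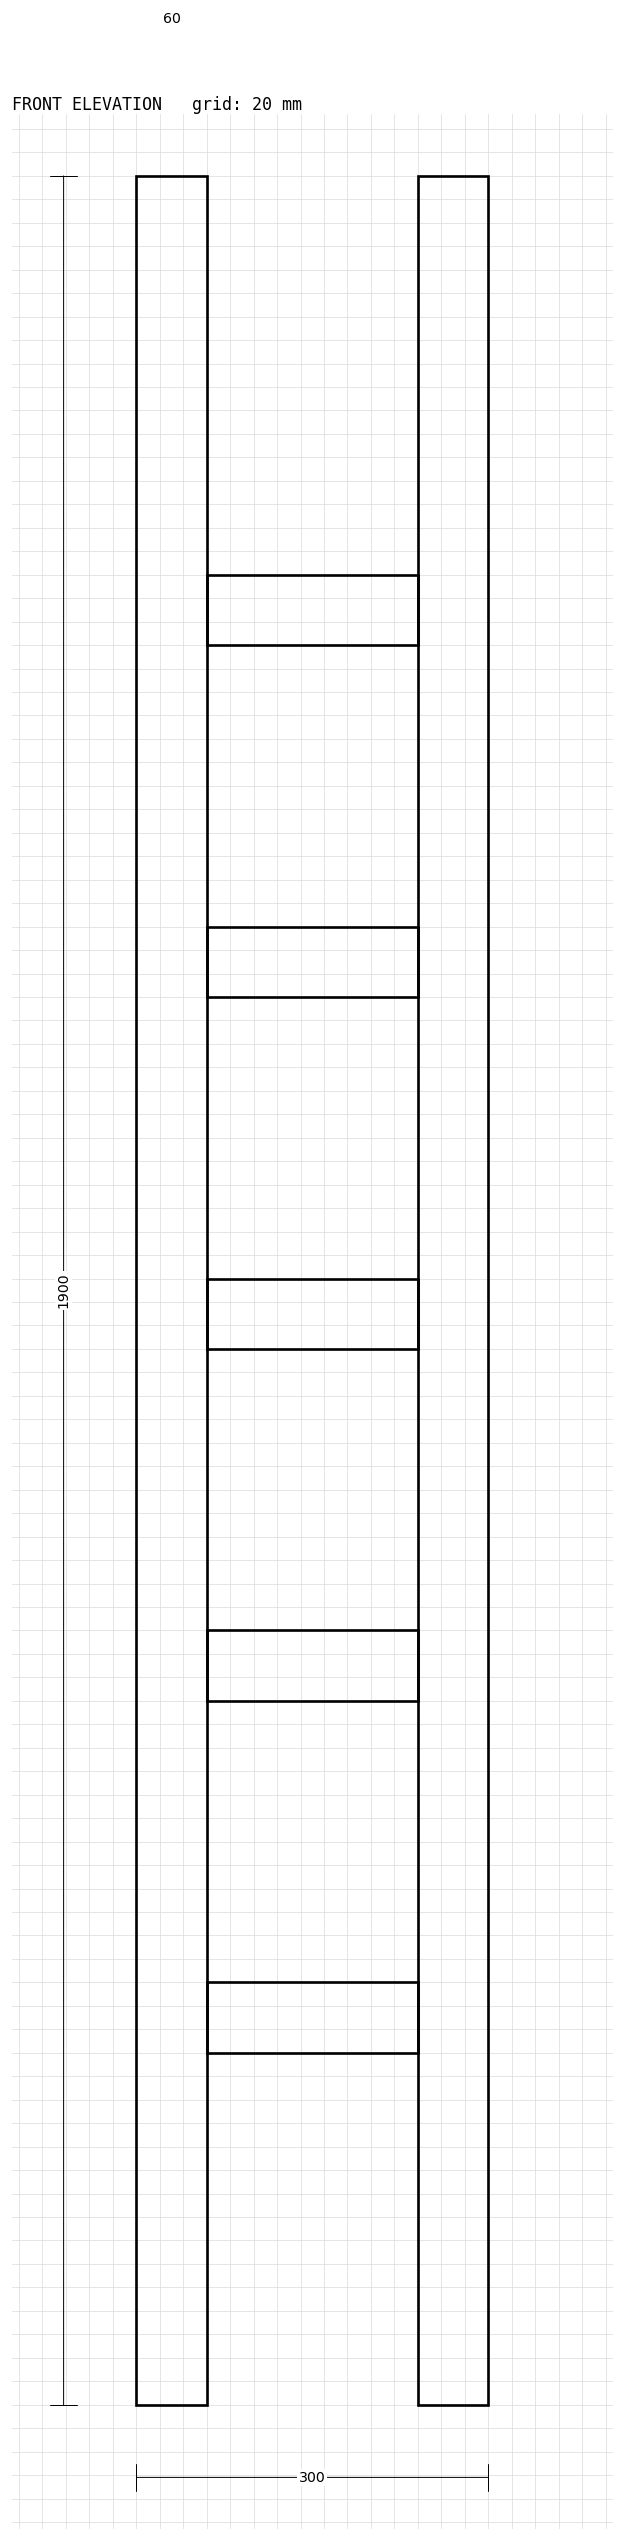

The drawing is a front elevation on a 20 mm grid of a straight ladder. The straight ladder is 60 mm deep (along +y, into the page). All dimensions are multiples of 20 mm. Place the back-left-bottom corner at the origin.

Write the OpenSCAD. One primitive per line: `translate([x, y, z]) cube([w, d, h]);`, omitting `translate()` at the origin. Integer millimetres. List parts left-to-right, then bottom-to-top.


cube([60, 60, 1900]);
translate([60, 0, 300]) cube([180, 60, 60]);
translate([60, 0, 600]) cube([180, 60, 60]);
translate([60, 0, 900]) cube([180, 60, 60]);
translate([60, 0, 1200]) cube([180, 60, 60]);
translate([60, 0, 1500]) cube([180, 60, 60]);
translate([240, 0, 0]) cube([60, 60, 1900]);


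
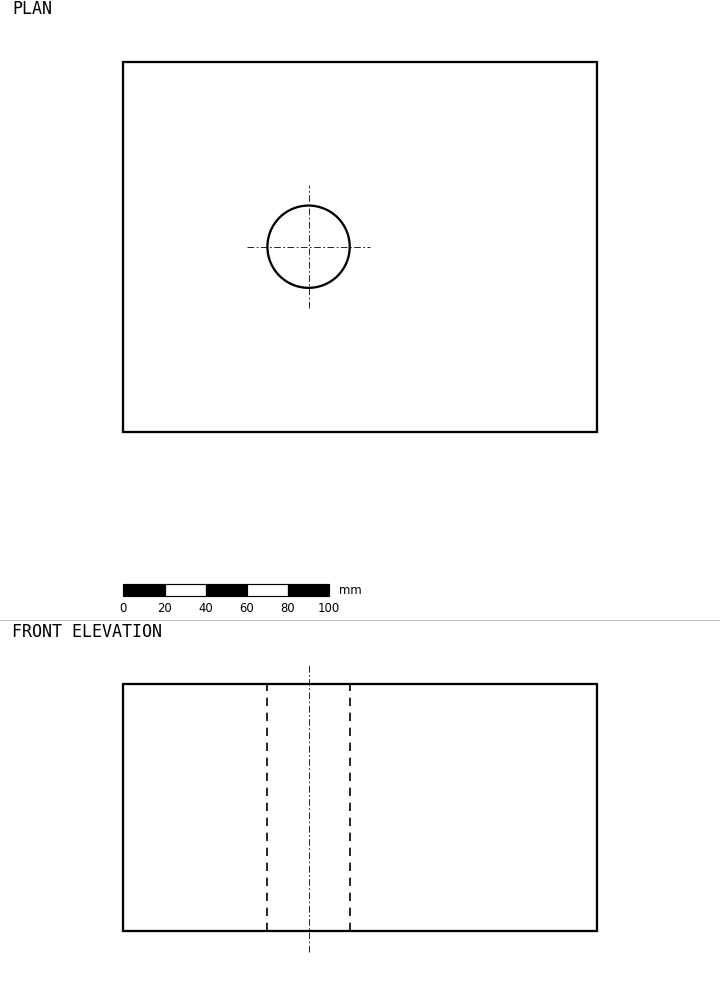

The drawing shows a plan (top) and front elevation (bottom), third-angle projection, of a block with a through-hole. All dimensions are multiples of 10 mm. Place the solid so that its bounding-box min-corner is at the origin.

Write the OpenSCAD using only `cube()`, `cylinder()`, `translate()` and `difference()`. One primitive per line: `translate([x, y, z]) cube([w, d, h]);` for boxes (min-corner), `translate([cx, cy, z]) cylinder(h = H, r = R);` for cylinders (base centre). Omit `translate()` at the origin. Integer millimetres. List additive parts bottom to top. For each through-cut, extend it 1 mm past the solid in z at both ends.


difference() {
  cube([230, 180, 120]);
  translate([90, 90, -1]) cylinder(h = 122, r = 20);
}
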